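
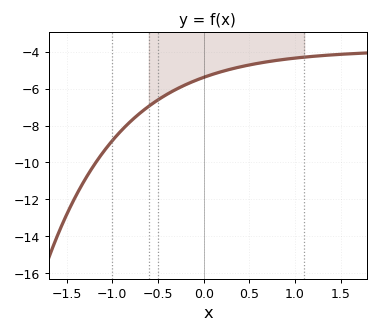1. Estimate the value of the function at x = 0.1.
-5.22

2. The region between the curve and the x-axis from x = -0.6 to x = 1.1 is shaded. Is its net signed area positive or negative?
negative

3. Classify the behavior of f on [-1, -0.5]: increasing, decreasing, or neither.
increasing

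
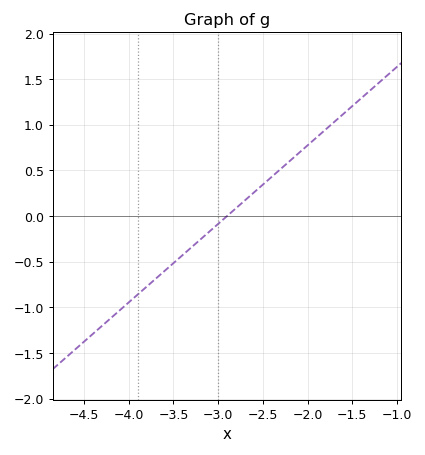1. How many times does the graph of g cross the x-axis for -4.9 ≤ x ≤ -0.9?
1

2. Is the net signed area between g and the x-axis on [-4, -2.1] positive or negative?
negative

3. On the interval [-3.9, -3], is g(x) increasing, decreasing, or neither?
increasing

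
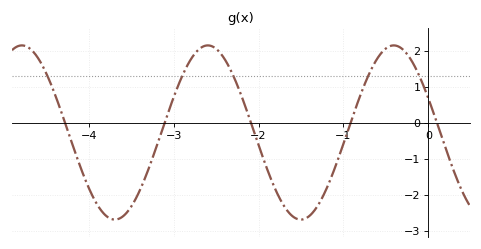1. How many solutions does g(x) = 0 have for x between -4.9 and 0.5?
5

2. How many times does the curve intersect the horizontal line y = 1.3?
5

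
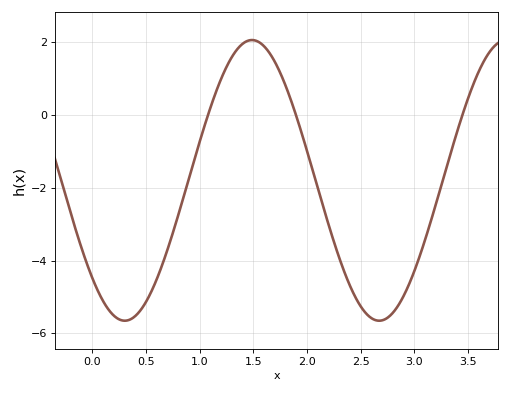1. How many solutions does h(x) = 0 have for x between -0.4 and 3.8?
3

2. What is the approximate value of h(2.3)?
-3.92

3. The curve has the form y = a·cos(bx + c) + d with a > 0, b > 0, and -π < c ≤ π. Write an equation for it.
y = 3.85cos(2.65x + 2.34) - 1.8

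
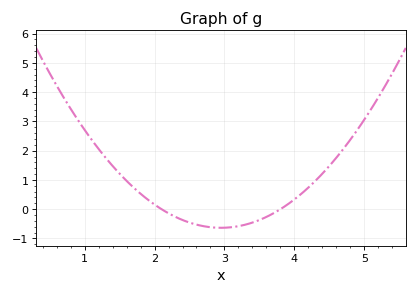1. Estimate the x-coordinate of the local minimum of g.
2.95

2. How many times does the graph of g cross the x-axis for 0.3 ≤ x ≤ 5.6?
2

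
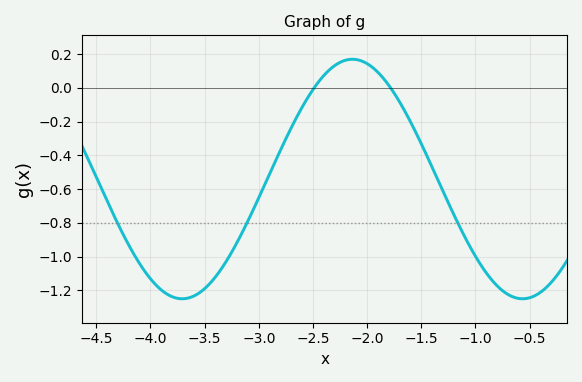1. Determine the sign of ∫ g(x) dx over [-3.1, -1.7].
negative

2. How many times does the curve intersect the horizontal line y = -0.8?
3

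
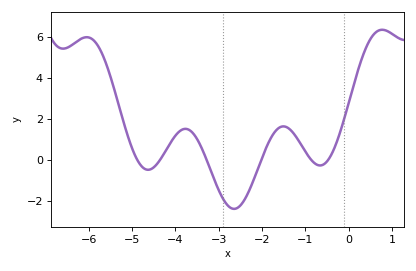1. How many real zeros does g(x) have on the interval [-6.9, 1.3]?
6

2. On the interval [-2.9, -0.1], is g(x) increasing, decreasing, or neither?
neither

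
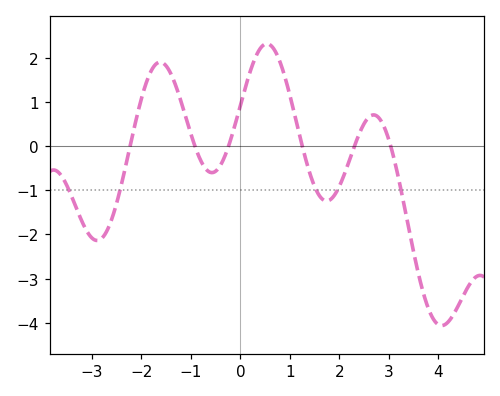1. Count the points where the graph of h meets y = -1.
5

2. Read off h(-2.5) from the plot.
-1.3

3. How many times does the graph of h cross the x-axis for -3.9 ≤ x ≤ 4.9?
6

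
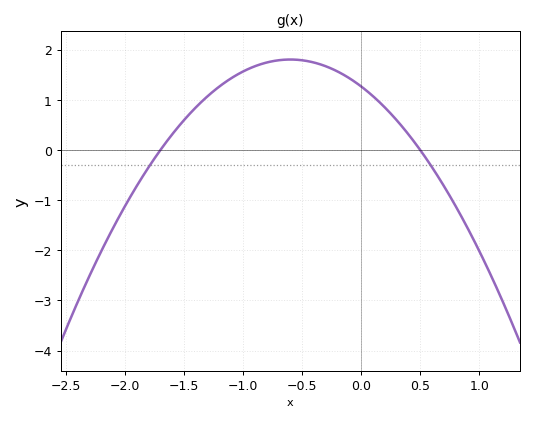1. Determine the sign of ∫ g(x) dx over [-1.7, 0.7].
positive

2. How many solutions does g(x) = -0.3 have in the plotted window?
2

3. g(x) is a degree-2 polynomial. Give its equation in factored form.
y = -1.49(x + 1.7)(x - 0.5)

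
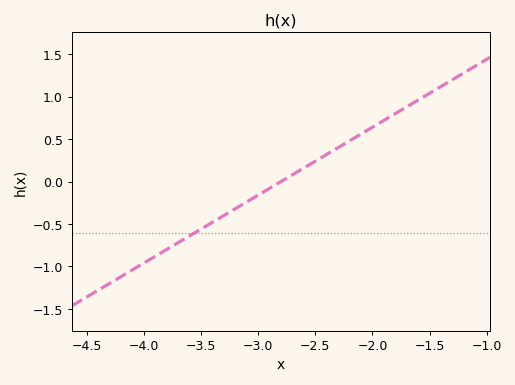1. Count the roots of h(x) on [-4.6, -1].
1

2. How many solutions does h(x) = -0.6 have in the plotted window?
1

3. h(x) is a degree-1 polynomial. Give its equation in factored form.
y = 0.8(x + 2.8)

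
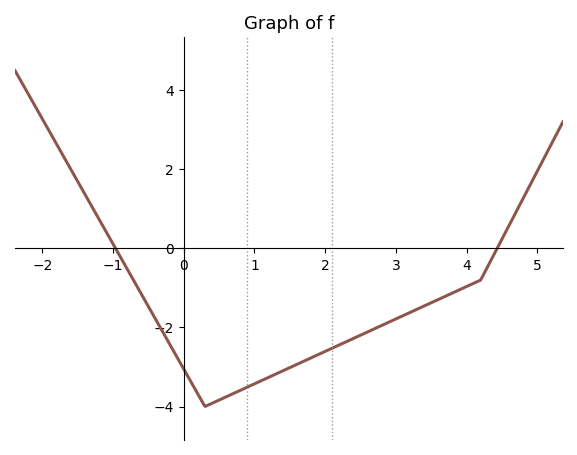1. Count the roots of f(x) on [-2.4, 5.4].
2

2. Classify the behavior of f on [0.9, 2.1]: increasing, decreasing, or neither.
increasing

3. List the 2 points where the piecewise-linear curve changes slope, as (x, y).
(0.3, -4); (4.2, -0.8)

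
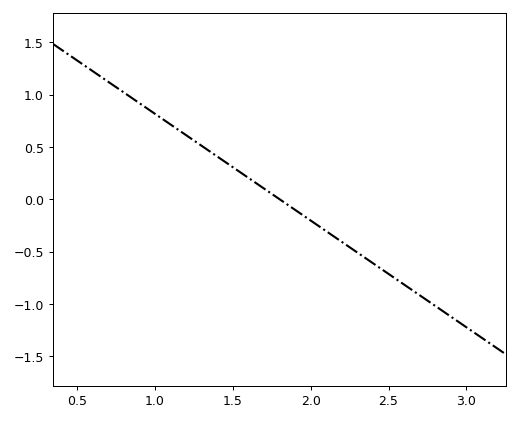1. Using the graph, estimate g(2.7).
-0.918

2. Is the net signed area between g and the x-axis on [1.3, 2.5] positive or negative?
negative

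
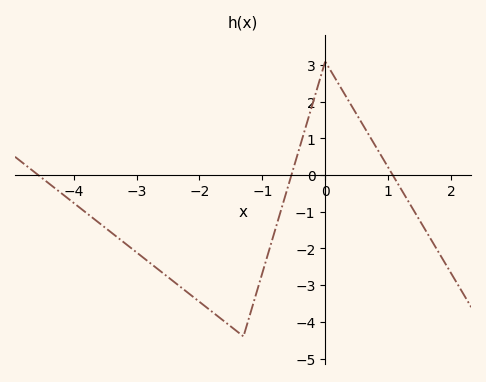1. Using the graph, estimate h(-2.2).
-3.19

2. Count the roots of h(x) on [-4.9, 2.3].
3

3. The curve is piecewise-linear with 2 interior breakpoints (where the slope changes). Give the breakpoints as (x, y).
(-1.3, -4.4); (0, 3.1)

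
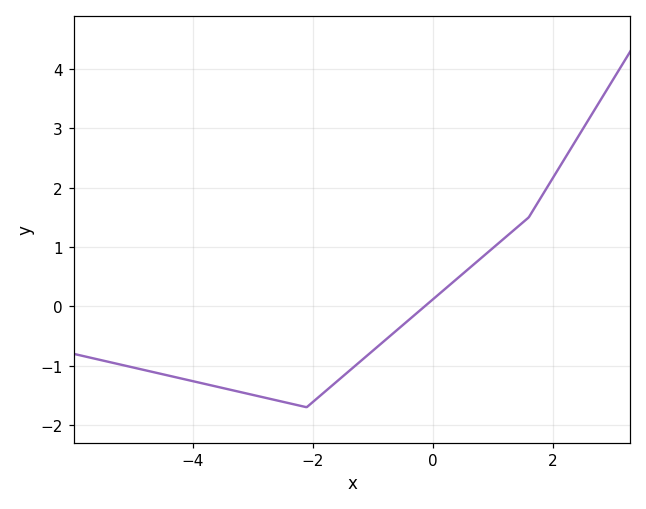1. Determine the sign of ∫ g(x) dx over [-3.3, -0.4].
negative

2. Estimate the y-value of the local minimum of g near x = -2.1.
-1.7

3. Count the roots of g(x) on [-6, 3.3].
1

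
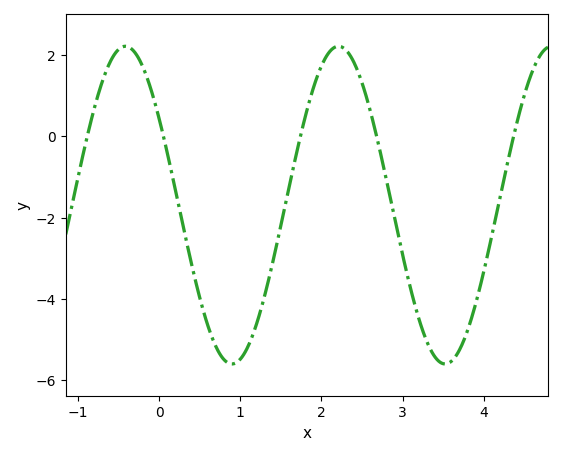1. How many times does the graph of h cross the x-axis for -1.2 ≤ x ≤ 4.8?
5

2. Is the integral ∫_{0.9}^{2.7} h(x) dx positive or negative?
negative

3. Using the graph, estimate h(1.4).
-3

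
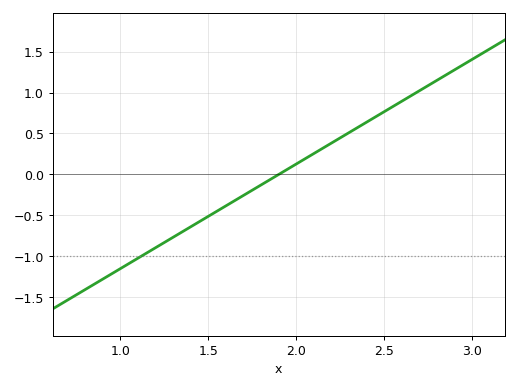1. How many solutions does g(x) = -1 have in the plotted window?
1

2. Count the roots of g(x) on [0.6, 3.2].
1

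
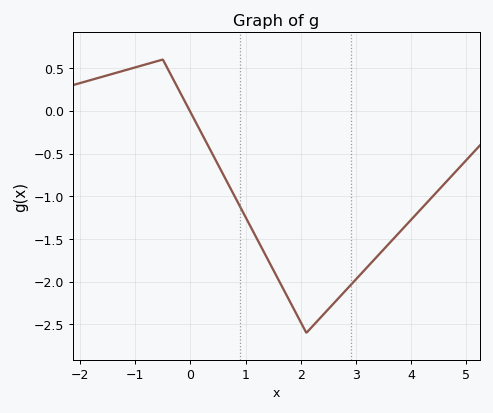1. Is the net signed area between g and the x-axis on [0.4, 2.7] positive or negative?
negative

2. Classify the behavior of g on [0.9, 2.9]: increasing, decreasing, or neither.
neither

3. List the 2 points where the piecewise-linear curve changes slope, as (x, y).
(-0.5, 0.6); (2.1, -2.6)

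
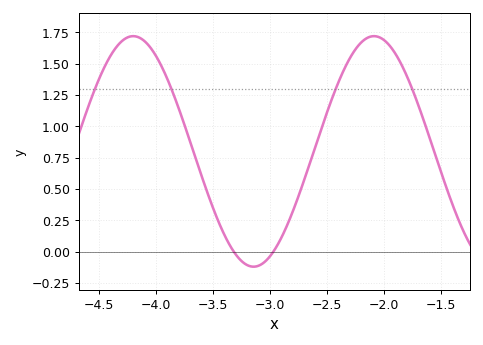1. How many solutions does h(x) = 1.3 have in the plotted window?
4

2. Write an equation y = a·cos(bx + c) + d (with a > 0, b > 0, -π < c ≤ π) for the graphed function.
y = 0.92cos(2.97x - 0.09) + 0.8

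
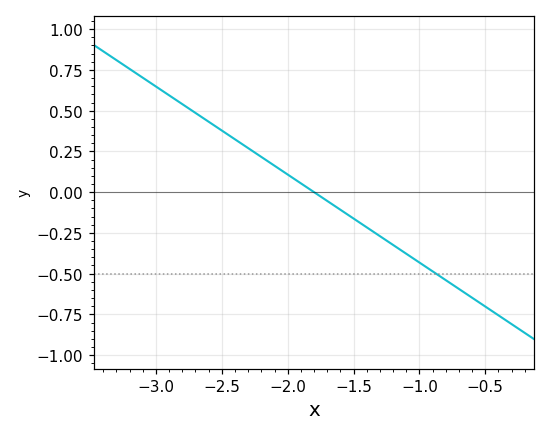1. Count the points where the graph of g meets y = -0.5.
1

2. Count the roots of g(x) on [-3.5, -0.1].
1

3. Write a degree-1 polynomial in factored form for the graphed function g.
y = -0.54(x + 1.8)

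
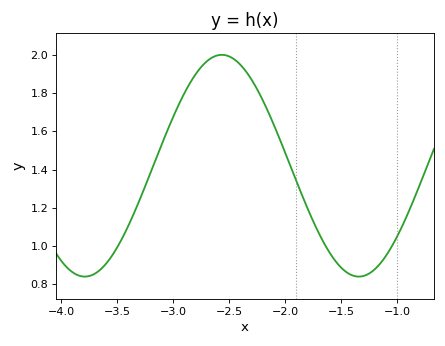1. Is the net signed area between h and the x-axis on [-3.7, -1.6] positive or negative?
positive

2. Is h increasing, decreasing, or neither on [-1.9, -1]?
neither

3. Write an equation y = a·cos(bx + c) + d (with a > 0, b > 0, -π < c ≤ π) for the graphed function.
y = 0.58cos(2.6x + 0.31) + 1.42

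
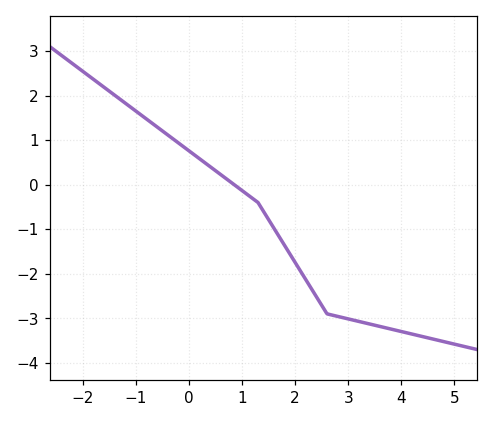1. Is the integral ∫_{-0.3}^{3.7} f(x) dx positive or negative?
negative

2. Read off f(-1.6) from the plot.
2.2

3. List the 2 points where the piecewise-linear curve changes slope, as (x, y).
(1.3, -0.4); (2.6, -2.9)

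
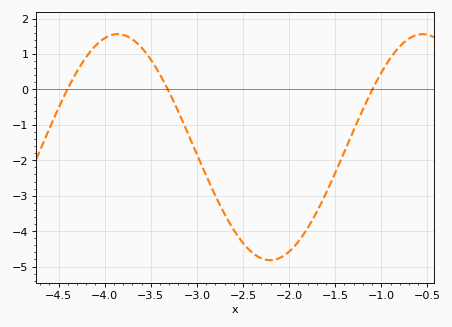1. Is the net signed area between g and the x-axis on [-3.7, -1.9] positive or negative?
negative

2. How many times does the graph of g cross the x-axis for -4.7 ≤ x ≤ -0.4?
3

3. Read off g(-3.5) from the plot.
0.8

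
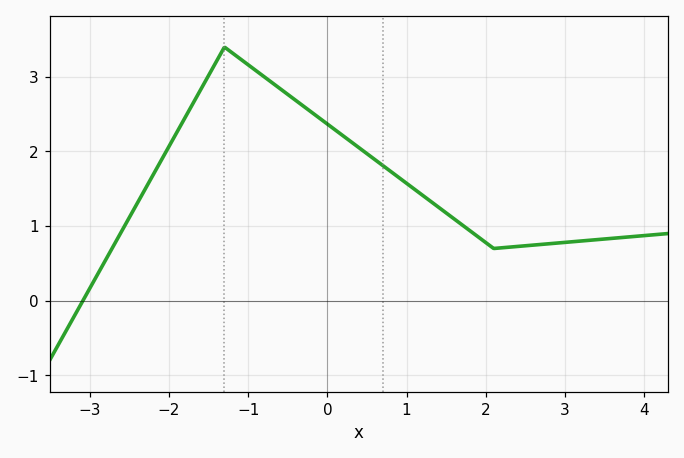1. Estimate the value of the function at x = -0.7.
2.92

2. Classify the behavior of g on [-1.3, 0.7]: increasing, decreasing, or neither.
decreasing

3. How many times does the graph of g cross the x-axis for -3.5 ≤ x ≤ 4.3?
1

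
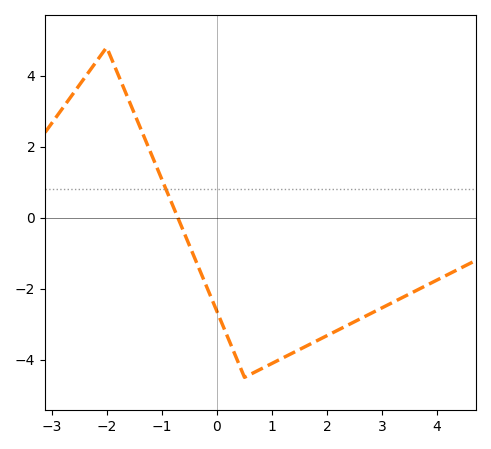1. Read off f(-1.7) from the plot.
3.6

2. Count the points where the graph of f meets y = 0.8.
1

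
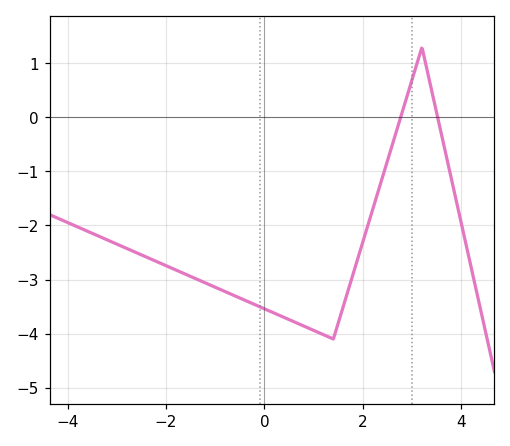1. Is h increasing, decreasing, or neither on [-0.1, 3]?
neither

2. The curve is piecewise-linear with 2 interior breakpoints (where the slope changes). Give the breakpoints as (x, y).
(1.4, -4.1); (3.2, 1.3)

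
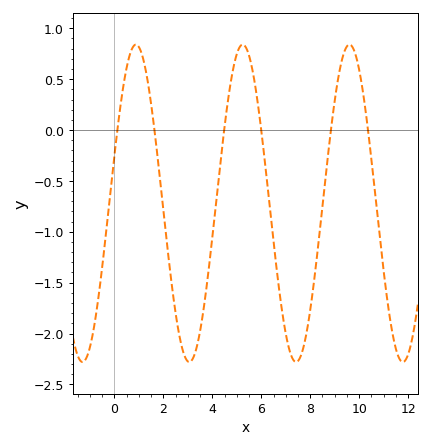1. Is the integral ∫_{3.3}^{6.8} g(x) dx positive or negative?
negative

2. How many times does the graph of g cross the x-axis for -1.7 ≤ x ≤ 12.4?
6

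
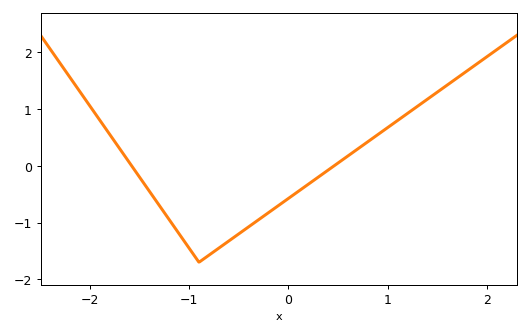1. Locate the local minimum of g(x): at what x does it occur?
-0.9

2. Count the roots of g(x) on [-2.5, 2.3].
2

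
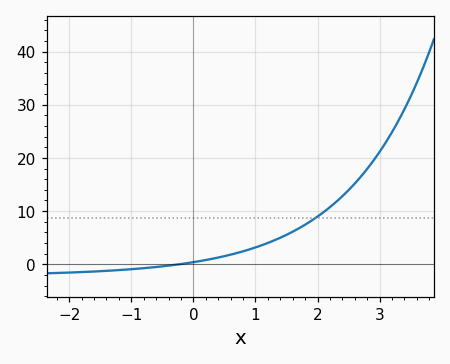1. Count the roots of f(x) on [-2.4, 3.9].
1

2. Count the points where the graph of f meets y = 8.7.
1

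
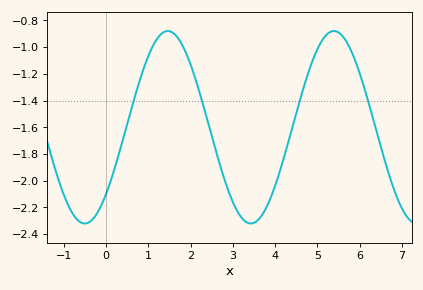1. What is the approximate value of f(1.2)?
-0.943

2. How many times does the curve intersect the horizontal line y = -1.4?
4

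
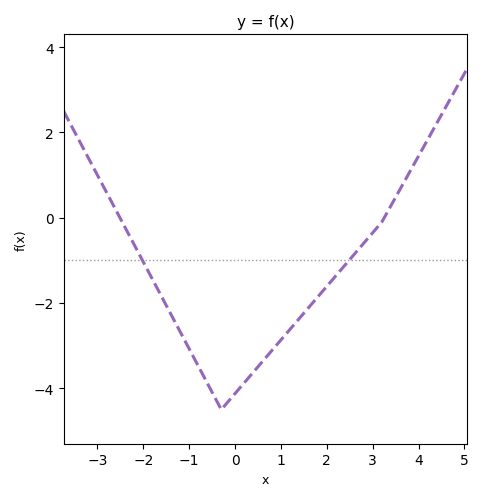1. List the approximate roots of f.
-2.6, 3.2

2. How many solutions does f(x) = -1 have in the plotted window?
2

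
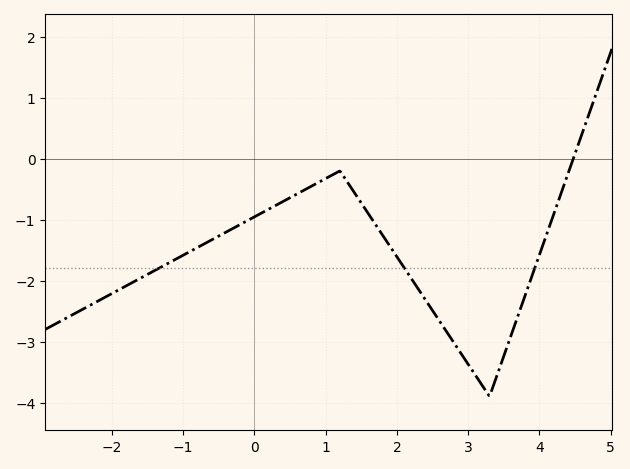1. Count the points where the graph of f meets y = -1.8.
3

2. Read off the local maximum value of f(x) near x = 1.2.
-0.2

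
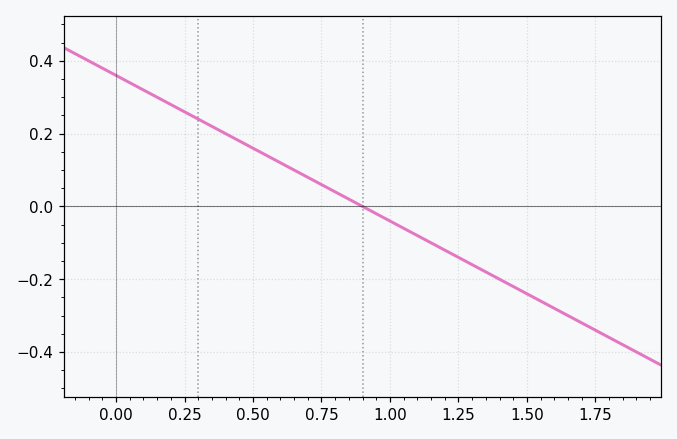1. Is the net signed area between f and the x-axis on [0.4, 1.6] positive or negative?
negative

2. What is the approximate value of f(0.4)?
0.2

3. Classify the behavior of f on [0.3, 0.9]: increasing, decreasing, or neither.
decreasing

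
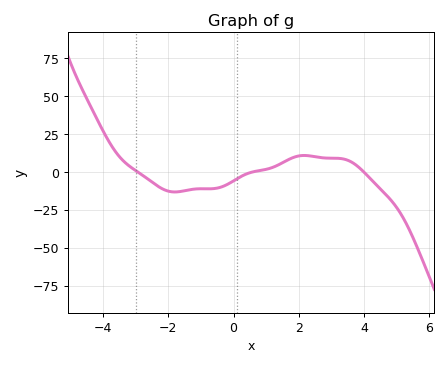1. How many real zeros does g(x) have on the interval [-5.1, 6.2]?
3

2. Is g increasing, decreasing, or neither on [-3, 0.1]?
neither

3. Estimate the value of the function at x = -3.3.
6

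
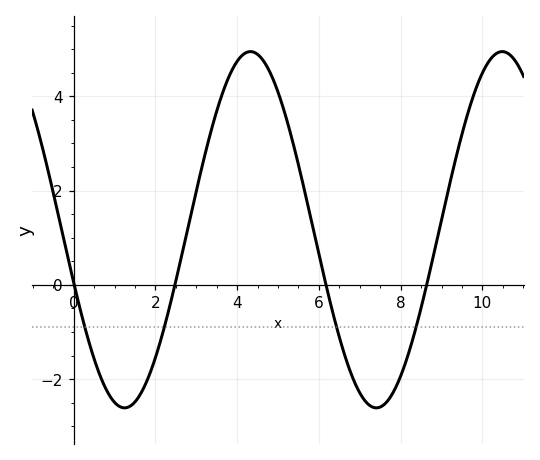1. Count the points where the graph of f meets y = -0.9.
4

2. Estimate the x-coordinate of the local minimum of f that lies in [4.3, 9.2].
7.41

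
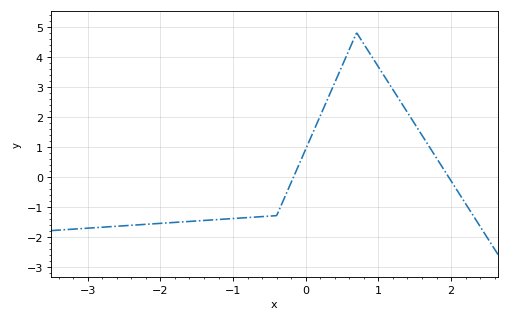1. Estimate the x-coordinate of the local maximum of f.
0.702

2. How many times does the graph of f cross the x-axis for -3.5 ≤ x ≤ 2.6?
2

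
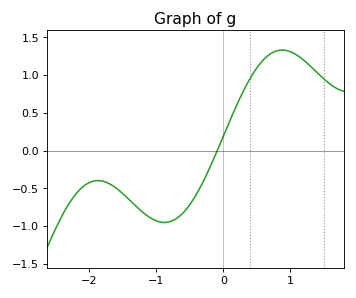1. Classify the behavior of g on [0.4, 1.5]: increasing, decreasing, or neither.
neither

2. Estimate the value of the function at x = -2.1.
-0.5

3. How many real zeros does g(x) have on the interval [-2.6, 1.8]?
1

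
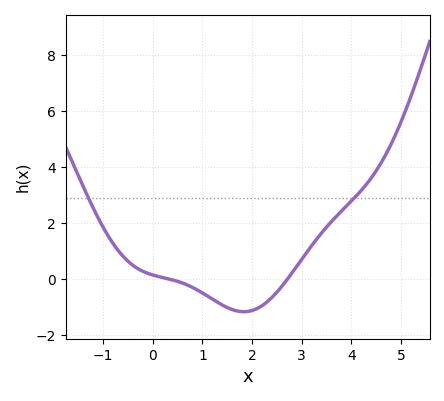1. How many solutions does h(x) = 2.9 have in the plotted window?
2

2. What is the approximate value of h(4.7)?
4.46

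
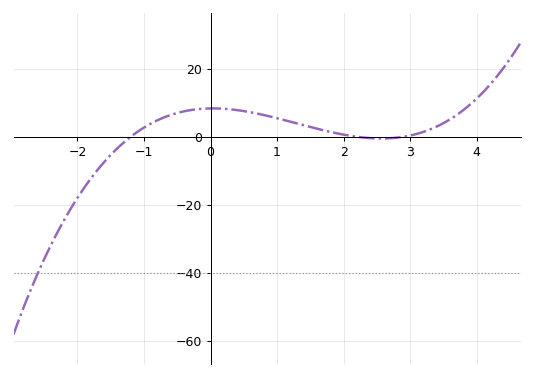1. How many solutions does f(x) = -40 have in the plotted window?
1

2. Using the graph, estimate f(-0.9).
3.85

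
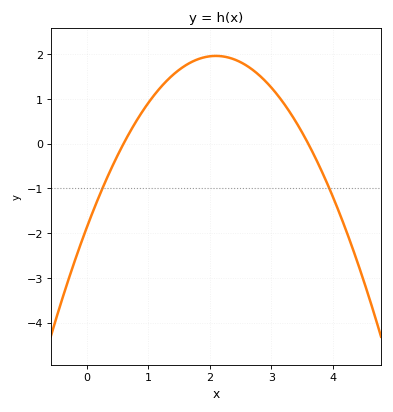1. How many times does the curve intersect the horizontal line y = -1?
2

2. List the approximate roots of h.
0.6, 3.6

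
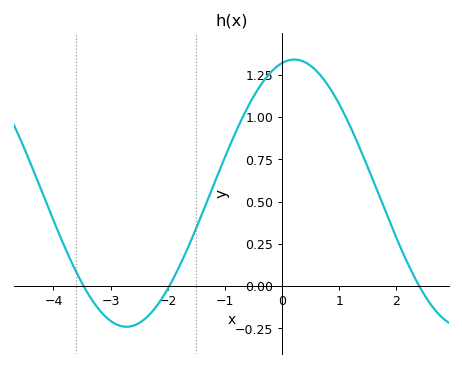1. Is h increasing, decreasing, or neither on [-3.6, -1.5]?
neither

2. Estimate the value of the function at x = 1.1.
1.02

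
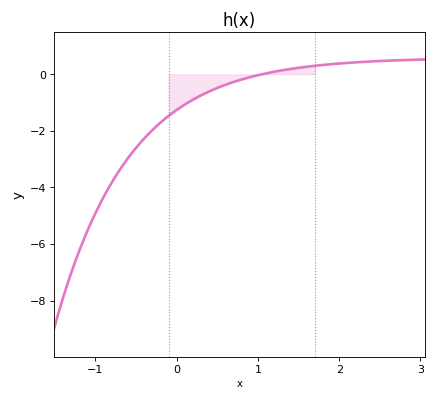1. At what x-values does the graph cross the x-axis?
1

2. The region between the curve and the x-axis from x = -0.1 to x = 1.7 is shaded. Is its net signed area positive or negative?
negative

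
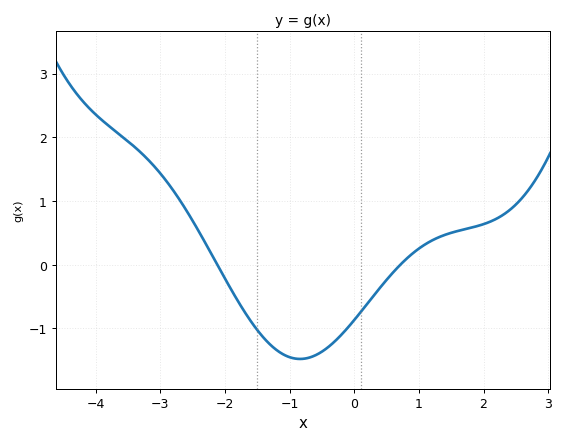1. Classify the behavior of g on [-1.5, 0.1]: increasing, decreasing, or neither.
neither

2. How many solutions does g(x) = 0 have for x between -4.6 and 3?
2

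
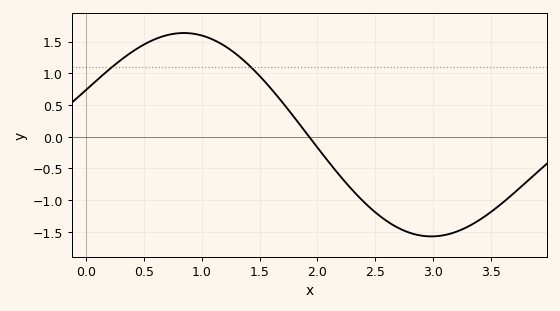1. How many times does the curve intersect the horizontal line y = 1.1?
2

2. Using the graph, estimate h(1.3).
1.3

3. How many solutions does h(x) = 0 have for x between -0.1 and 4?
1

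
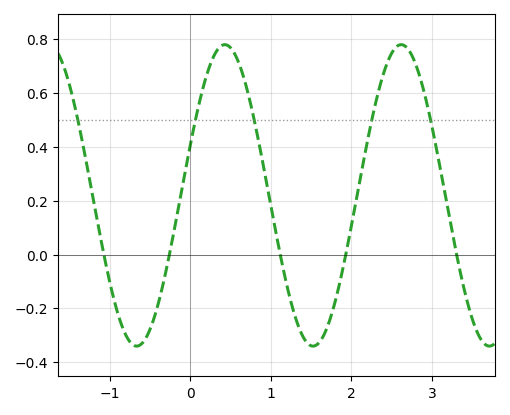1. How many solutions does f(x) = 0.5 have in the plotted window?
5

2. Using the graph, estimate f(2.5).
0.74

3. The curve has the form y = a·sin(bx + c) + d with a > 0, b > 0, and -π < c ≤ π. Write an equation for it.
y = 0.56sin(2.9x + 0.34) + 0.22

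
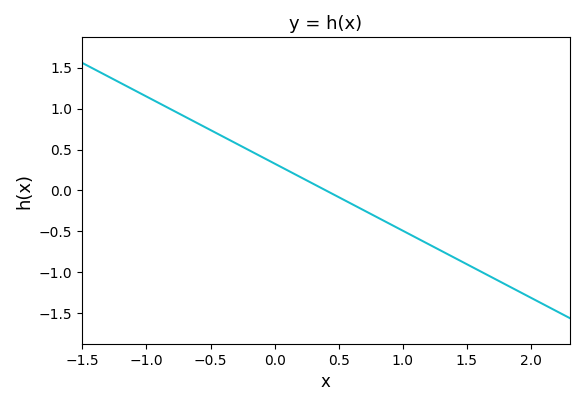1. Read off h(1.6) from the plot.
-0.984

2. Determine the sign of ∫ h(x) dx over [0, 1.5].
negative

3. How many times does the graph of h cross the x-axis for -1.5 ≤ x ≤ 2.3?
1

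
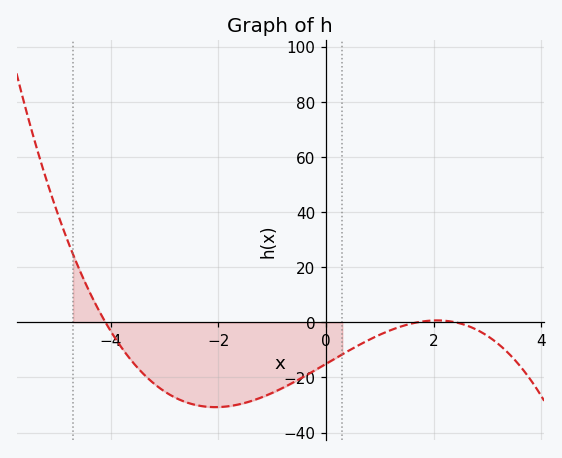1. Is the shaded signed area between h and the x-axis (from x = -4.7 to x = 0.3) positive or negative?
negative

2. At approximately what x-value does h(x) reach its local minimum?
-2.06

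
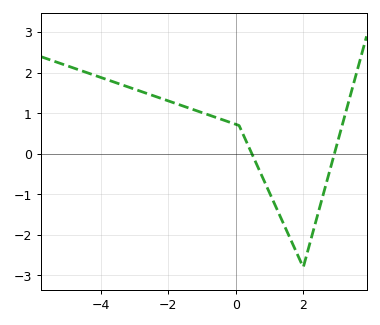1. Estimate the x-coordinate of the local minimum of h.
2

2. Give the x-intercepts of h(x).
0.4, 3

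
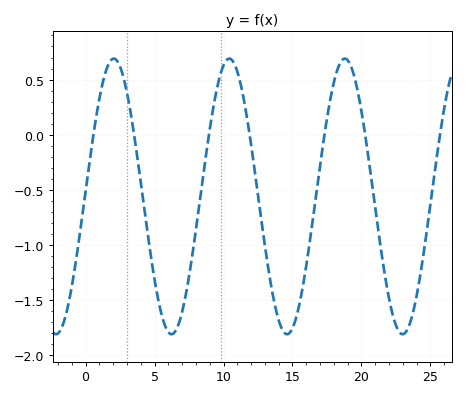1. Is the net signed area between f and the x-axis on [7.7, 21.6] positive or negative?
negative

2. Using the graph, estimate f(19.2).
0.633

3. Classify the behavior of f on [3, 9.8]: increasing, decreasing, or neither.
neither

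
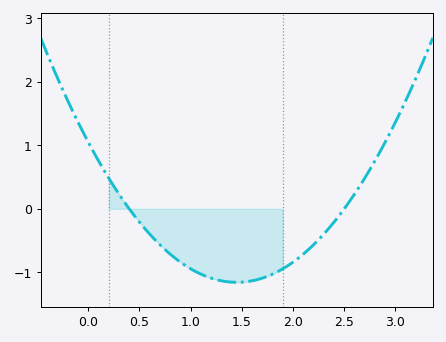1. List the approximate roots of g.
0.4, 2.5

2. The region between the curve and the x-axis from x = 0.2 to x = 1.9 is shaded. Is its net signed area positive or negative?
negative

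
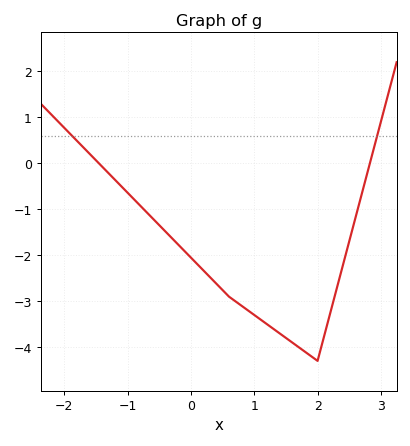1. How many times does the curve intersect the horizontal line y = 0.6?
2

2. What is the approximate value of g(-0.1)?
-1.91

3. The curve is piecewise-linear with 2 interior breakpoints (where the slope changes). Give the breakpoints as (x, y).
(0.6, -2.9); (2, -4.3)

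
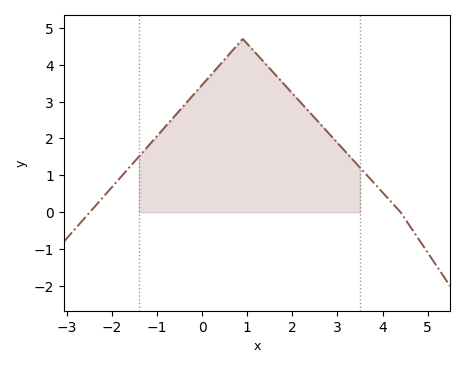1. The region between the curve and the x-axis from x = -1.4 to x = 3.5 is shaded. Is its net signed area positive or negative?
positive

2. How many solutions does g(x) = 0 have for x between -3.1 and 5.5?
2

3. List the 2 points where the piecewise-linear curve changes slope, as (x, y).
(0.9, 4.7); (4.4, 0)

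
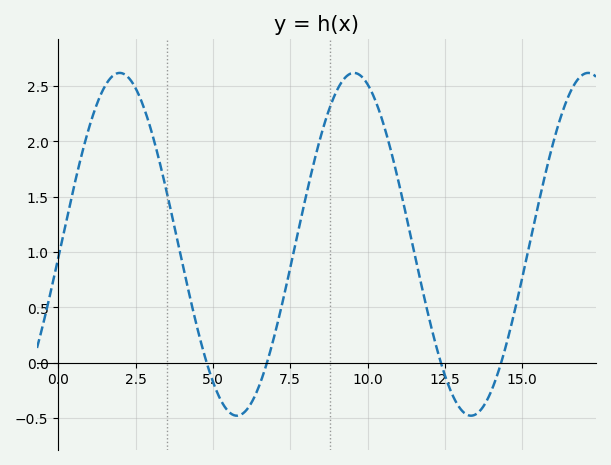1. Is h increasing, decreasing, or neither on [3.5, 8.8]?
neither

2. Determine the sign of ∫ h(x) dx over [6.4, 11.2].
positive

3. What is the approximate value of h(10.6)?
2.08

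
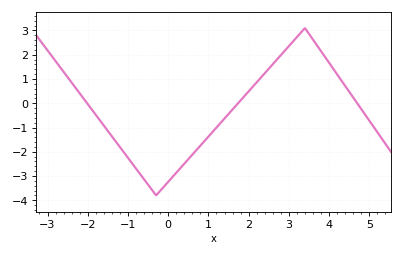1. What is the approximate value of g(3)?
2.35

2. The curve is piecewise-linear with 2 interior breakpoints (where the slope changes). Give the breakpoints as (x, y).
(-0.3, -3.8); (3.4, 3.1)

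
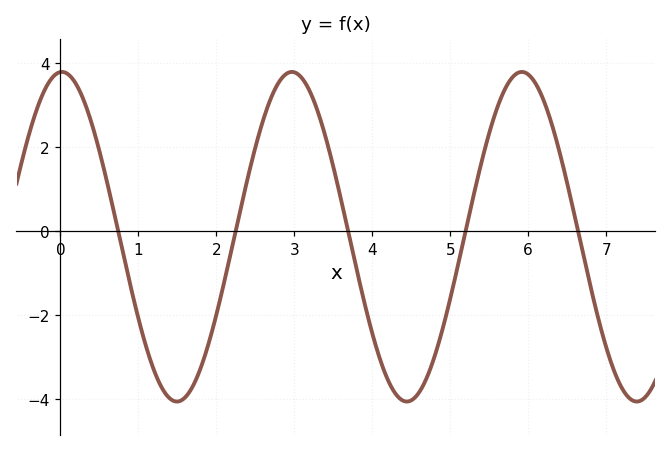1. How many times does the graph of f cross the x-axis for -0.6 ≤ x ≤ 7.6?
5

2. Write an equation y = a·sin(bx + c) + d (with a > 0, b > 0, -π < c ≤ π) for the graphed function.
y = 3.92sin(2.13x + 1.53) - 0.13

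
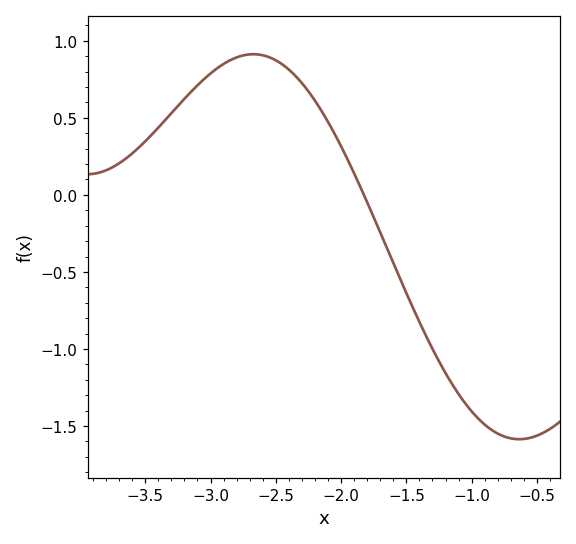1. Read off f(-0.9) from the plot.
-1.49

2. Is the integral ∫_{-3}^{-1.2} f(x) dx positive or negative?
positive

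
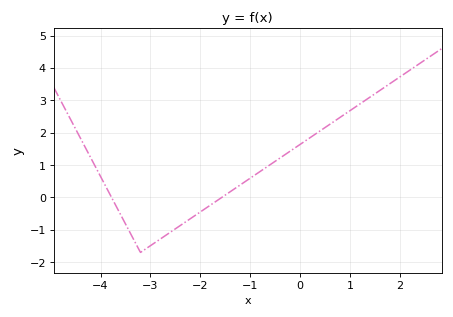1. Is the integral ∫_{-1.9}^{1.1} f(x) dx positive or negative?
positive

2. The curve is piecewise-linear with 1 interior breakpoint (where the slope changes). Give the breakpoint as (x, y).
(-3.2, -1.7)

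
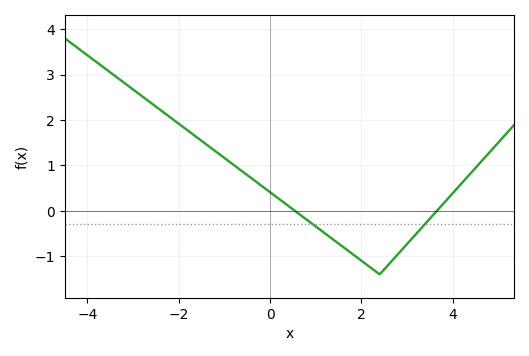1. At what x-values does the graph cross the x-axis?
0.544, 3.65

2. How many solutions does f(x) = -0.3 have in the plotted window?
2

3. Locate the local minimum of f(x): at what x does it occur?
2.4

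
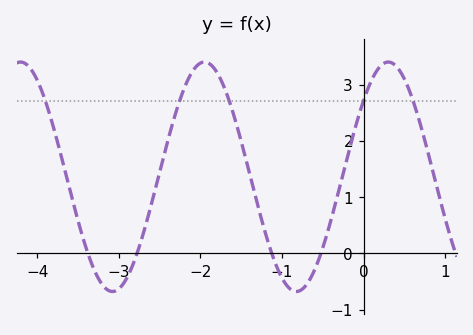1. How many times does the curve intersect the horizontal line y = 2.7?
5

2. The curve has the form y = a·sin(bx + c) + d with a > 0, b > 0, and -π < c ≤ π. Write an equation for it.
y = 2.04sin(2.8x + 0.73) + 1.36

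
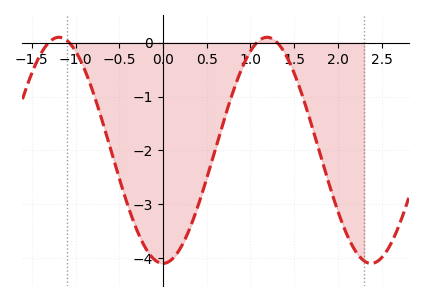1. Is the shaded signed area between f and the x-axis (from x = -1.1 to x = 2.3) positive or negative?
negative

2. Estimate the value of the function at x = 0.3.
-3.48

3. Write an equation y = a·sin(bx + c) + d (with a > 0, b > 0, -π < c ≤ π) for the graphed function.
y = 2.1sin(2.64x - 1.57) - 2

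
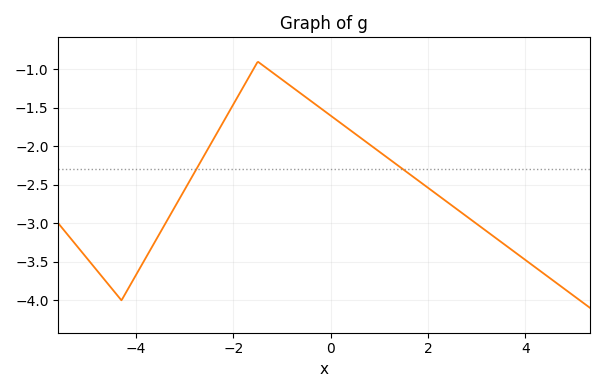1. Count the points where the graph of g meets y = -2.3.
2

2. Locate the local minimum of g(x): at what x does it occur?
-4.4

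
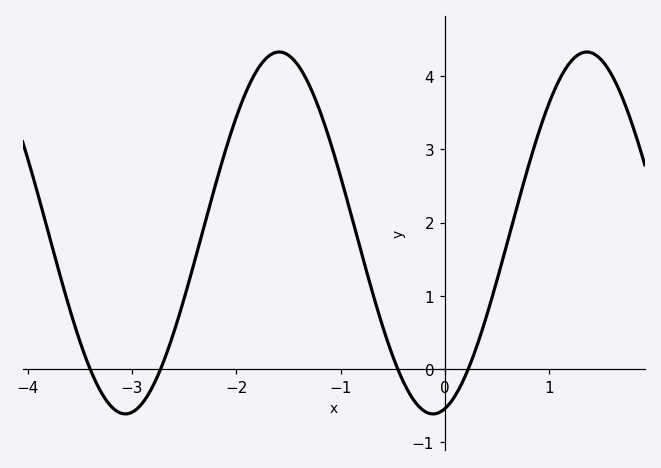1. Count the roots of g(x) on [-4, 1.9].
4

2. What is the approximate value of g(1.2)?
4.2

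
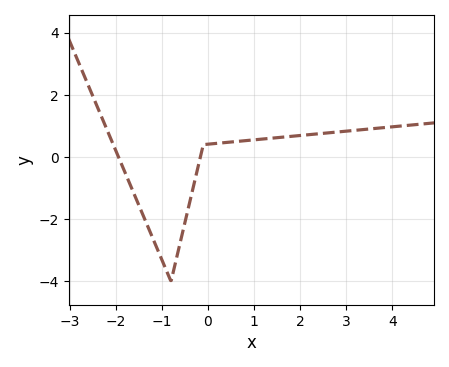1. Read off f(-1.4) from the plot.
-1.8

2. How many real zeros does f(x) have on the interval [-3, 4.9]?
2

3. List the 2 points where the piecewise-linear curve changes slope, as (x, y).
(-0.8, -4); (-0.1, 0.4)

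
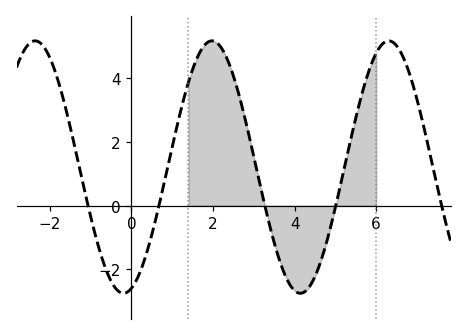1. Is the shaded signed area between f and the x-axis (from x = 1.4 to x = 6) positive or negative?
positive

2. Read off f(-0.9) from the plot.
-0.8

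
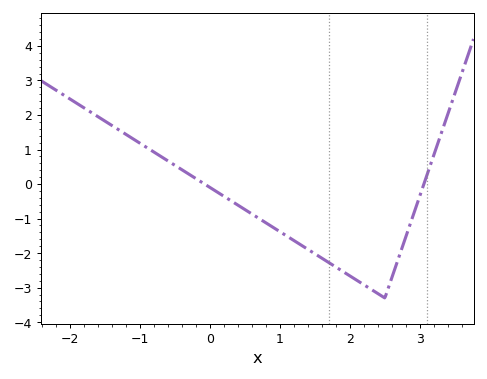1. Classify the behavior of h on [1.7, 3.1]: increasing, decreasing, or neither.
neither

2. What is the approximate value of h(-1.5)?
1.8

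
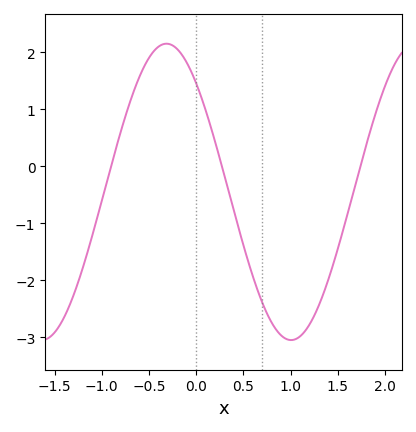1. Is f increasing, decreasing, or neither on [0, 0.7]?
decreasing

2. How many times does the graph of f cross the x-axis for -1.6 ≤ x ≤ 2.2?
3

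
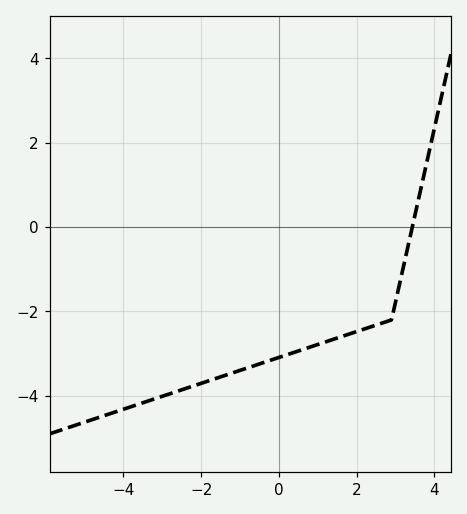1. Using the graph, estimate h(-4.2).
-4.38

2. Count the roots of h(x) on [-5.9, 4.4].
1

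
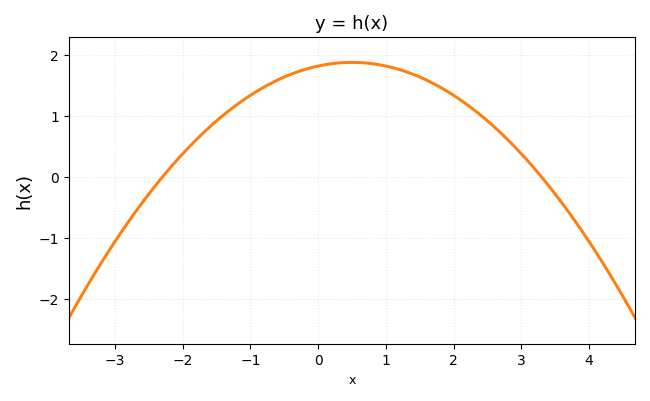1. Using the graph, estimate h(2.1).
1.27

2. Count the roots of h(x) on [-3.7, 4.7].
2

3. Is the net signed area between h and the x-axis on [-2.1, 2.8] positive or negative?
positive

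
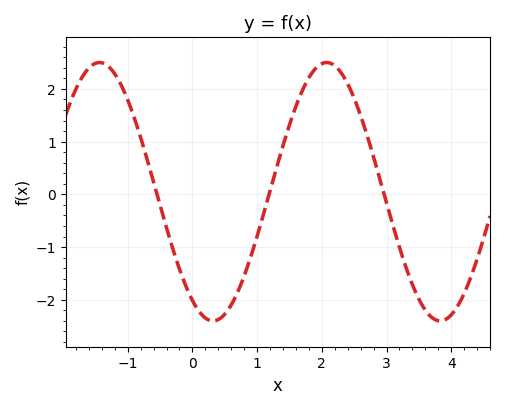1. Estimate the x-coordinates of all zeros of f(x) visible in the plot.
-0.547, 1.19, 2.96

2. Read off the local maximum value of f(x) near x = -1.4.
2.5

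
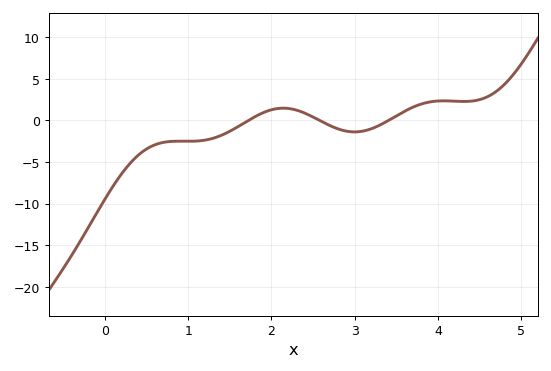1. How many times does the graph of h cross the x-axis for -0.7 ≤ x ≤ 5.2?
3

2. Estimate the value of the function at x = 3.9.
2.2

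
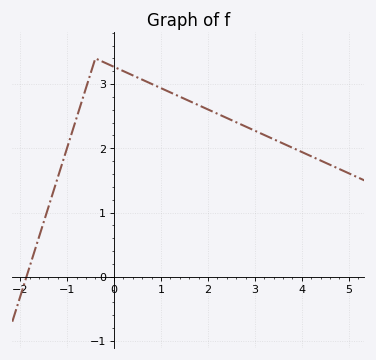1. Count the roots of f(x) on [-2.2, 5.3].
1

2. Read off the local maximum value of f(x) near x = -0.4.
3.4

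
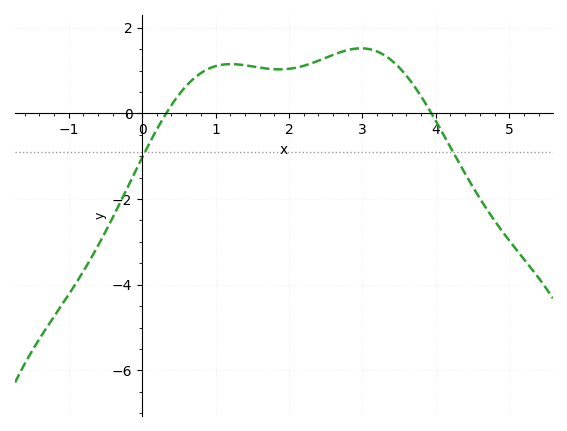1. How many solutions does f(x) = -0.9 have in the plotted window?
2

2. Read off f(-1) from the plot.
-4.23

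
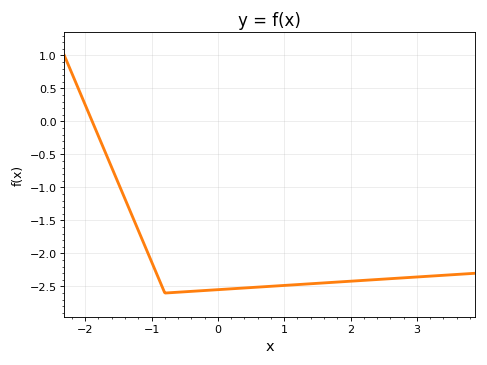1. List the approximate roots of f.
-1.89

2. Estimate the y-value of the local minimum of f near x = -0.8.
-2.6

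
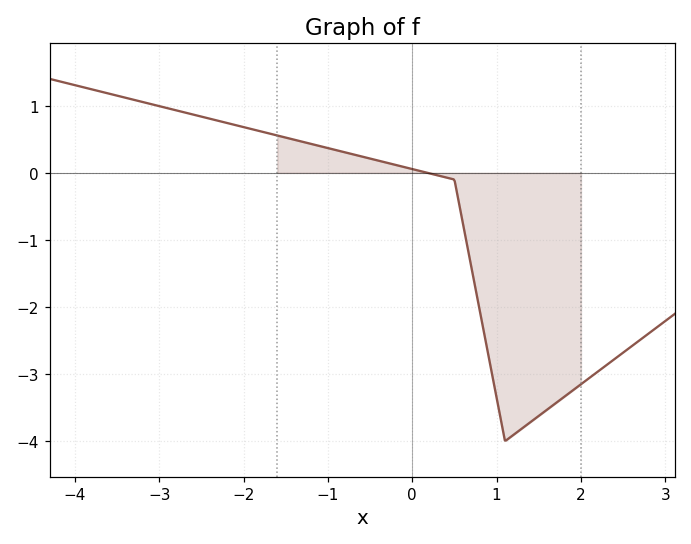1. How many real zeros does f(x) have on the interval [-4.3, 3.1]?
1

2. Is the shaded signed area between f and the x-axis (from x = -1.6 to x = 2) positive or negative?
negative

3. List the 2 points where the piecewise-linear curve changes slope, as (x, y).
(0.5, -0.1); (1.1, -4)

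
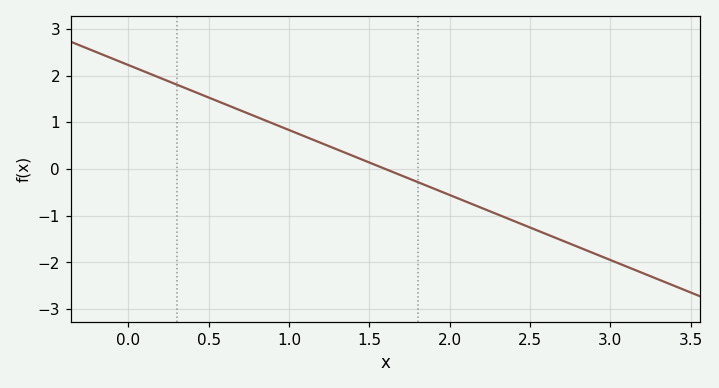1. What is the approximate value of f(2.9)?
-1.81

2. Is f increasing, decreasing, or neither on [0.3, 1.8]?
decreasing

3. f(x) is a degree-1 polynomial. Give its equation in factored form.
y = -1.39(x - 1.6)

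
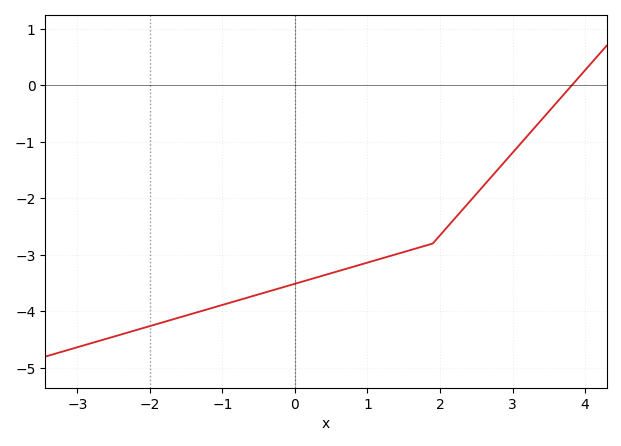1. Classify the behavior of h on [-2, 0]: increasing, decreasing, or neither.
increasing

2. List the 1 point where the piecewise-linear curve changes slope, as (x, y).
(1.9, -2.8)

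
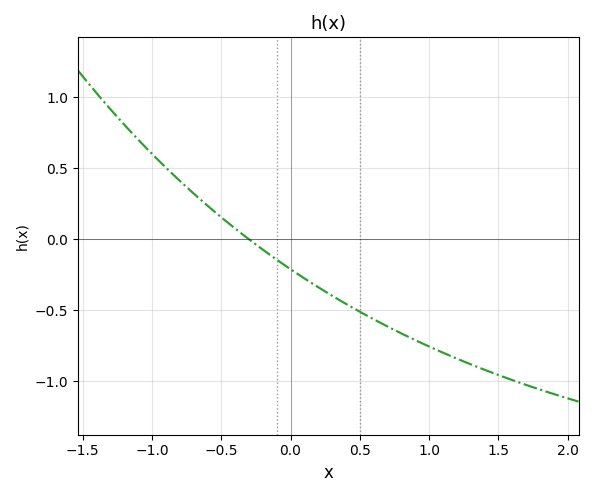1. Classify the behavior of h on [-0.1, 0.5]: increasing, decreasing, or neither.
decreasing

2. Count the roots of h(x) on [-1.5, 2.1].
1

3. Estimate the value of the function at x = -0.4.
0.076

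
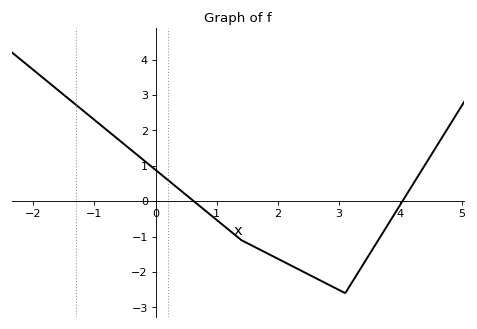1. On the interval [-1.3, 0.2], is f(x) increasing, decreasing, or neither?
decreasing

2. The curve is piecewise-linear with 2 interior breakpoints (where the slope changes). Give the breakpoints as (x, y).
(1.4, -1.1); (3.1, -2.6)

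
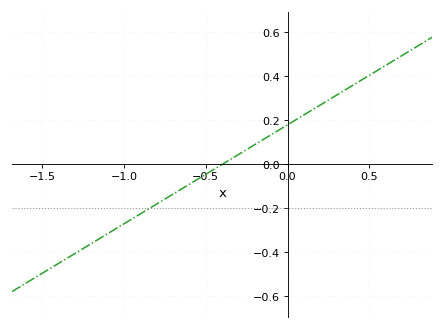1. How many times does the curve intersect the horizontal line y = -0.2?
1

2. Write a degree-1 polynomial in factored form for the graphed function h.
y = 0.45(x + 0.4)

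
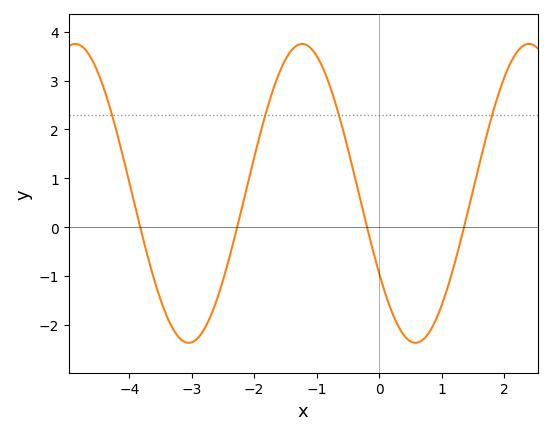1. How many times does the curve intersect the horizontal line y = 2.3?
4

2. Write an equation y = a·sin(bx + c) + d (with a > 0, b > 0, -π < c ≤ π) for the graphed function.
y = 3.06sin(1.73x - 2.58) + 0.69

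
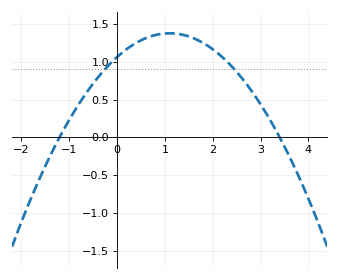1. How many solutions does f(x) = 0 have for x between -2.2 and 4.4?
2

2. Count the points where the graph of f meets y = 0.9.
2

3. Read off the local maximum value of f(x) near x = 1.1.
1.38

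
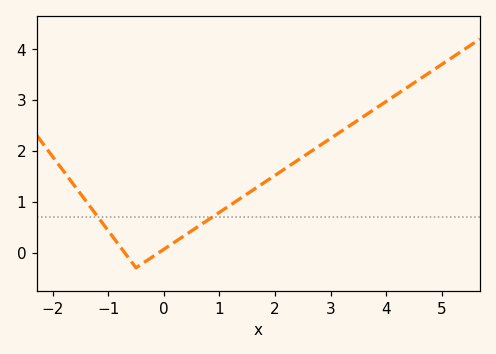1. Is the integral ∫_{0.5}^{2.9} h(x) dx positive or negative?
positive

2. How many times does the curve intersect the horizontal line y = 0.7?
2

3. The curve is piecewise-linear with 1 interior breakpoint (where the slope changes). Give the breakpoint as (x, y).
(-0.5, -0.3)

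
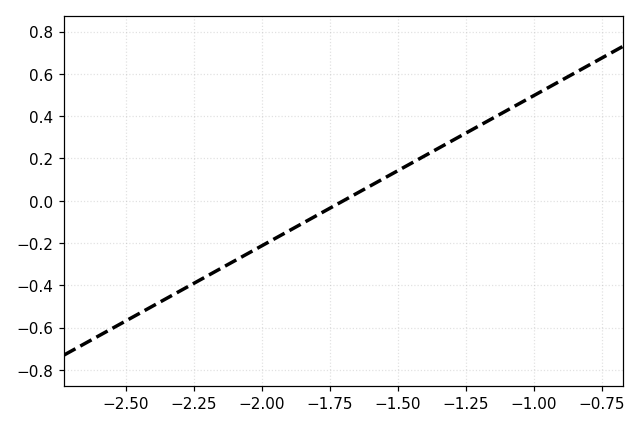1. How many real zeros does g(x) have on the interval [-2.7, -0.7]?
1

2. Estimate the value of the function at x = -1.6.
0.08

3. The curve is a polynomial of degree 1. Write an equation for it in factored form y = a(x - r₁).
y = 0.71(x + 1.7)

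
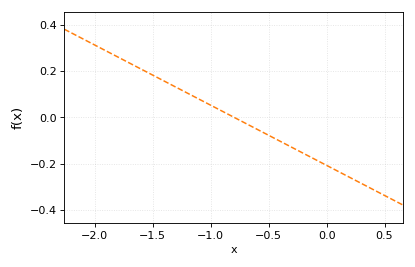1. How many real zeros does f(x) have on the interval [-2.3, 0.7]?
1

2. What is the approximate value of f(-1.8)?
0.26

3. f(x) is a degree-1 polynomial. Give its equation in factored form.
y = -0.26(x + 0.8)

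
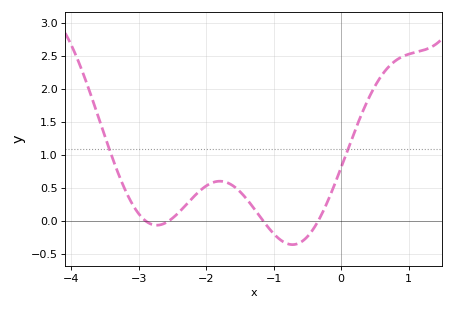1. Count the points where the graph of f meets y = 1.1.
2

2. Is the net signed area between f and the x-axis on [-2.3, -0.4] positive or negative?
positive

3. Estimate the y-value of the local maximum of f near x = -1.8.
0.6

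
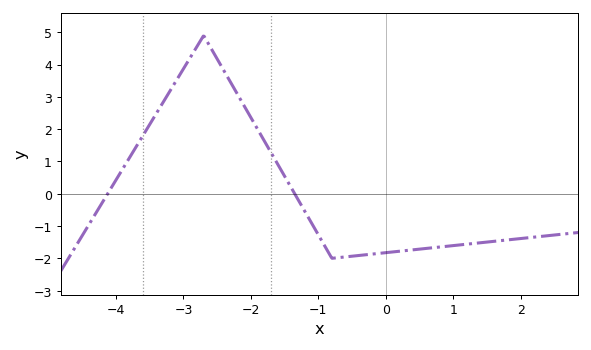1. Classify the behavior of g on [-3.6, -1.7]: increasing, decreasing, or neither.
neither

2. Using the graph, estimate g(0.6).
-1.69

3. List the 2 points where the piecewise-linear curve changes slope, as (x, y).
(-2.7, 4.9); (-0.8, -2)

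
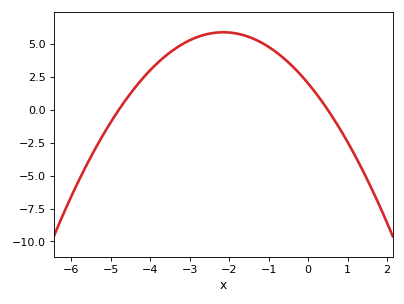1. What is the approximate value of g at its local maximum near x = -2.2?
5.9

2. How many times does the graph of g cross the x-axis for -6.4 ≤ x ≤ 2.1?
2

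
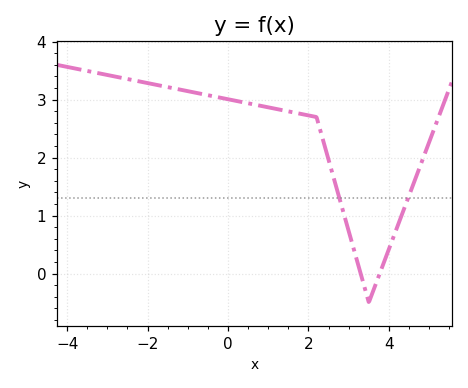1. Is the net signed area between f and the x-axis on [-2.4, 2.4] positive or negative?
positive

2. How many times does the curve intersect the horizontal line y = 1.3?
2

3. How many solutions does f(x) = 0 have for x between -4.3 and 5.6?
2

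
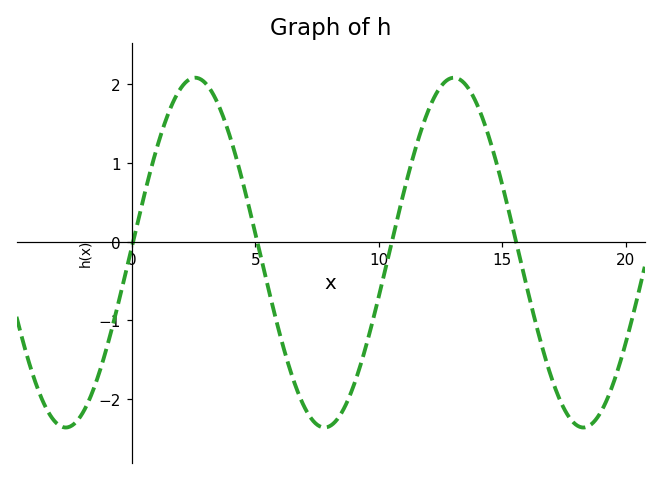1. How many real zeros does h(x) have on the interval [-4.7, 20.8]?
4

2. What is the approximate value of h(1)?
1.2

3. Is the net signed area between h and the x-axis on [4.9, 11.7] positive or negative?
negative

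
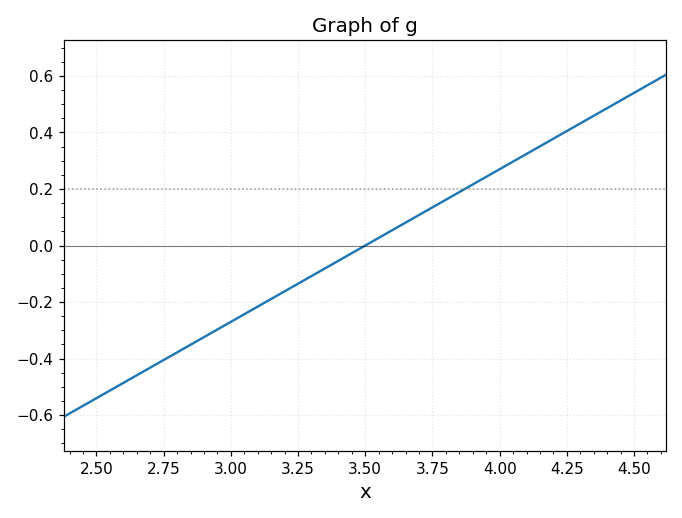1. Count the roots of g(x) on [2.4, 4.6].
1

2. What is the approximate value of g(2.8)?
-0.378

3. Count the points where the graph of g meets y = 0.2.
1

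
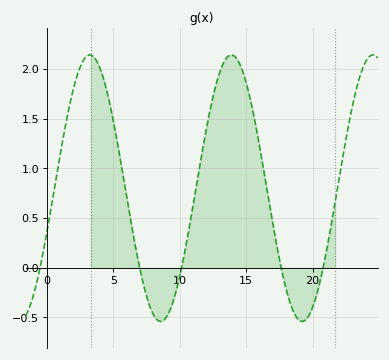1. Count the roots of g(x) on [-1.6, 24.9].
5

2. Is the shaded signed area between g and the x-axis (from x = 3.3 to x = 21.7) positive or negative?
positive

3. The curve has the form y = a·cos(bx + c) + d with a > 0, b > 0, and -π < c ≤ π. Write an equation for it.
y = 1.34cos(0.59x - 1.9) + 0.8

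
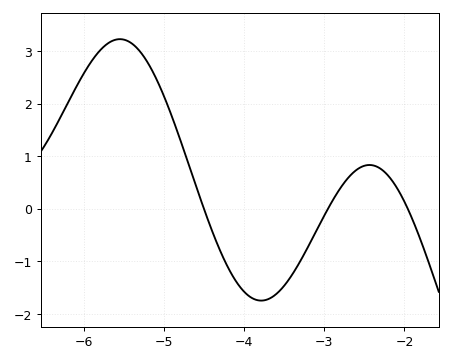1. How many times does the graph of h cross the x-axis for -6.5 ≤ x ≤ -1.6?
3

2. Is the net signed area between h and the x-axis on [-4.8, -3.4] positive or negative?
negative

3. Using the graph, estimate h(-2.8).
0.4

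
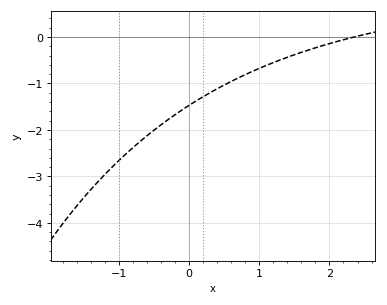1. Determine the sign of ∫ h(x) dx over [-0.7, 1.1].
negative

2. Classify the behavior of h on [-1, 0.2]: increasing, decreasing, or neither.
increasing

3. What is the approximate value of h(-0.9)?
-2.5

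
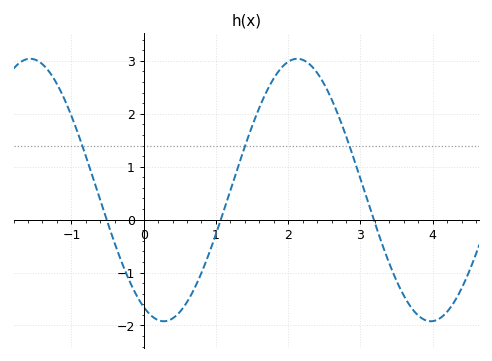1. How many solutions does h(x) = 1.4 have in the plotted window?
3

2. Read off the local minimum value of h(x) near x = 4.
-1.92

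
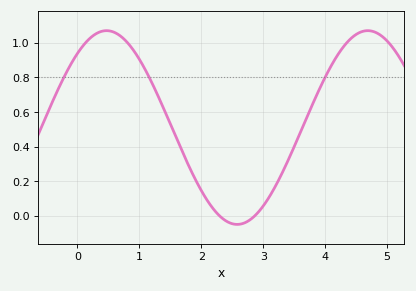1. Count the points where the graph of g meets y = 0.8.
3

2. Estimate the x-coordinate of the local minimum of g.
2.6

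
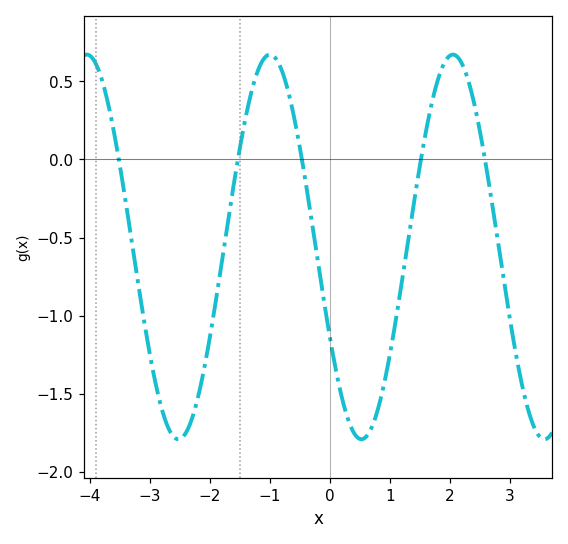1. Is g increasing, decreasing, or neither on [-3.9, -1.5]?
neither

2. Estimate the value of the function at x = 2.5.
0.2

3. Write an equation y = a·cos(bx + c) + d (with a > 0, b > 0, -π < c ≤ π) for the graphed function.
y = 1.23cos(2.1x + 2.1) - 0.56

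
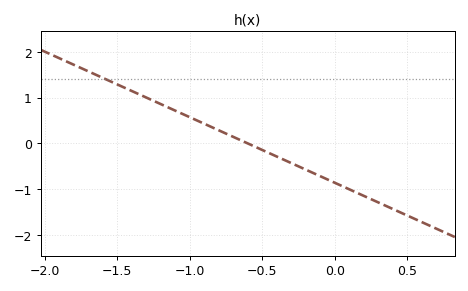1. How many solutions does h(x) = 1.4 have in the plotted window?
1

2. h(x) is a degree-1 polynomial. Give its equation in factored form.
y = -1.43(x + 0.6)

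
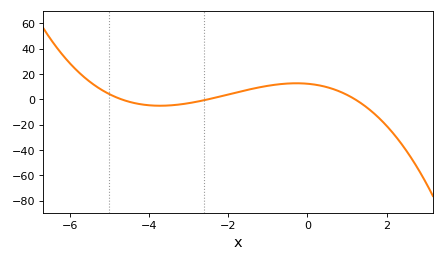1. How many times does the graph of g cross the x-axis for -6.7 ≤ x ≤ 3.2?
3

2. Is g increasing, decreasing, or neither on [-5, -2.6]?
neither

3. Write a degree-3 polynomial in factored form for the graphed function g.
y = -0.87(x + 4.7)(x + 2.5)(x - 1.2)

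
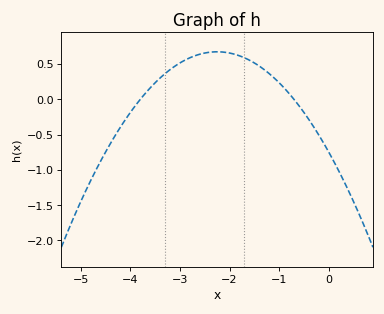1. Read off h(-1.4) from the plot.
0.47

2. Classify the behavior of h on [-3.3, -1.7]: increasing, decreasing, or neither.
neither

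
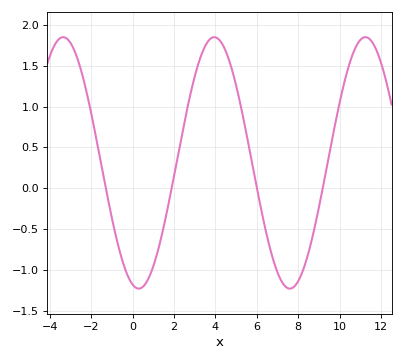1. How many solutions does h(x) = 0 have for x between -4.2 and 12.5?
4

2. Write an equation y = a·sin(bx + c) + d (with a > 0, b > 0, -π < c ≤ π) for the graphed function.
y = 1.54sin(0.86x - 1.82) + 0.31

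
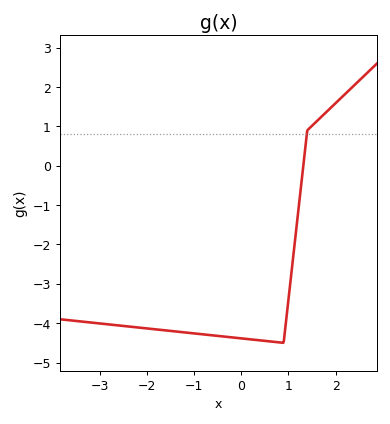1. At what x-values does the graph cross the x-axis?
1.32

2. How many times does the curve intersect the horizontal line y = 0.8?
1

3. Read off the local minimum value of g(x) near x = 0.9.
-4.5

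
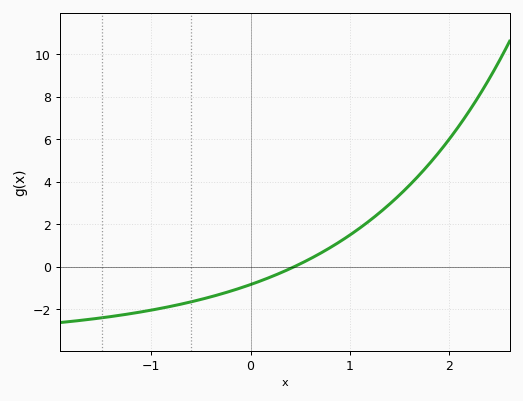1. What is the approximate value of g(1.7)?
4.33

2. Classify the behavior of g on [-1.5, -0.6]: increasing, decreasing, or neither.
increasing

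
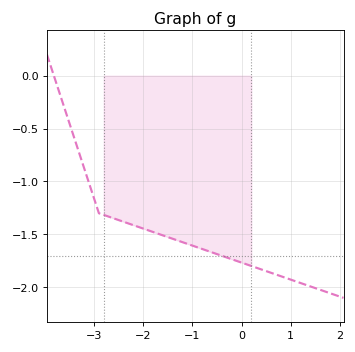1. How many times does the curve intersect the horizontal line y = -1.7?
1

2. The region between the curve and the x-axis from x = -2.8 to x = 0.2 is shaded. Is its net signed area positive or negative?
negative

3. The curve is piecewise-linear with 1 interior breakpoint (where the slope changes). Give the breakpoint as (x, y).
(-2.9, -1.3)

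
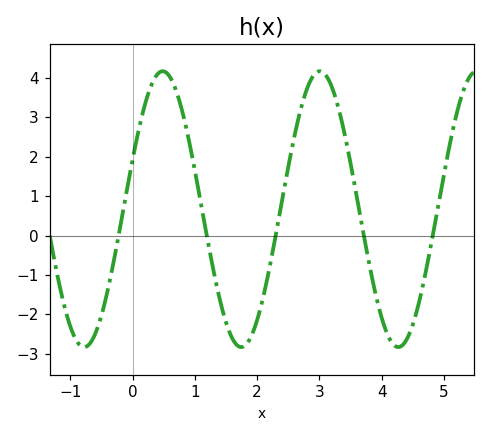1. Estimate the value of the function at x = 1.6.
-2.6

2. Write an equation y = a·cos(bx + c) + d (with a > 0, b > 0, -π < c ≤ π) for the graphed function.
y = 3.5cos(2.5x - 1.2) + 0.67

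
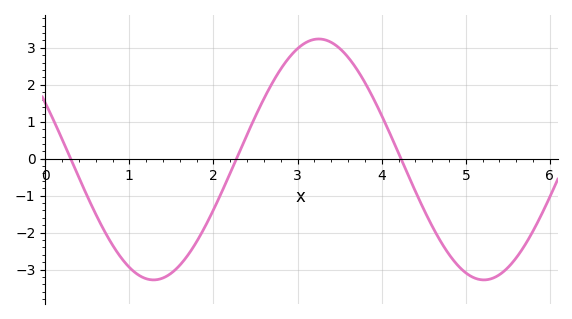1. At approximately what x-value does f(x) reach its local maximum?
3.3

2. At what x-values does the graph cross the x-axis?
0.3, 2.3, 4.2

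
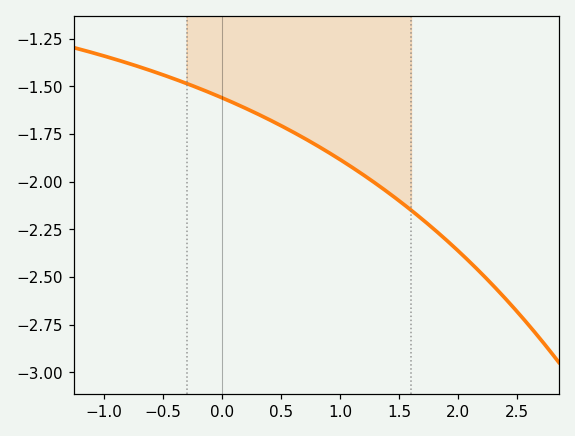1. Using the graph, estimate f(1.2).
-1.97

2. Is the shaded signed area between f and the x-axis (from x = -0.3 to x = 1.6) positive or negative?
negative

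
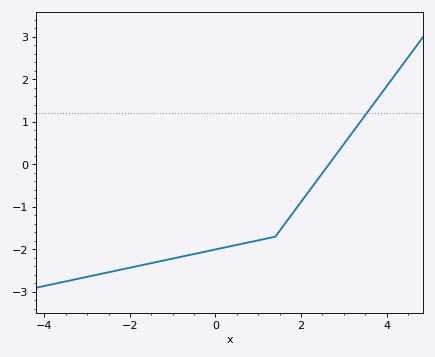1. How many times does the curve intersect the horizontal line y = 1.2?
1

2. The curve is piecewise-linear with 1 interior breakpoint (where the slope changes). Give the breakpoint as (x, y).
(1.4, -1.7)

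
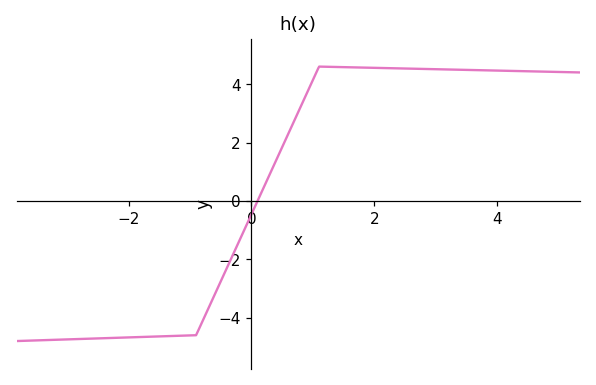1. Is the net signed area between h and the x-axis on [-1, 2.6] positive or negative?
positive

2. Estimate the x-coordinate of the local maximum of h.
1.2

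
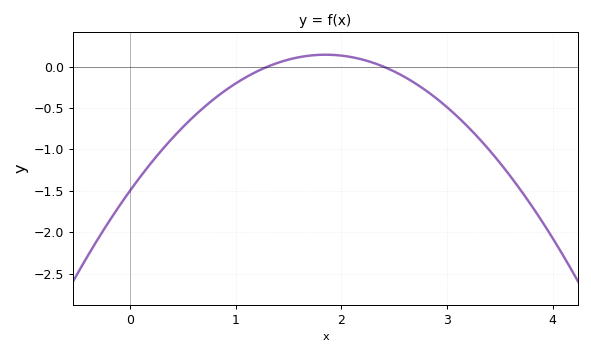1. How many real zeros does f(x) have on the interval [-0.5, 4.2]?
2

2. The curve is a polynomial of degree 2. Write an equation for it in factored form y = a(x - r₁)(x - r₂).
y = -0.48(x - 1.3)(x - 2.4)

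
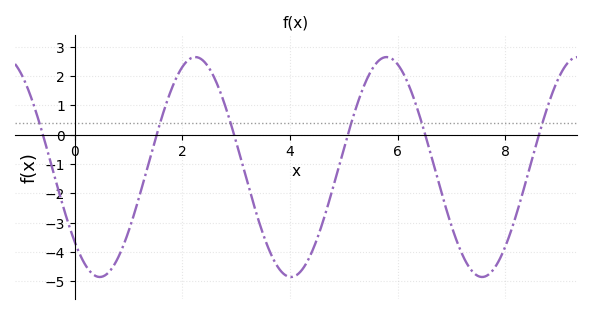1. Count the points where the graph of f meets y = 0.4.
6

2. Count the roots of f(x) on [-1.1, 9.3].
6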